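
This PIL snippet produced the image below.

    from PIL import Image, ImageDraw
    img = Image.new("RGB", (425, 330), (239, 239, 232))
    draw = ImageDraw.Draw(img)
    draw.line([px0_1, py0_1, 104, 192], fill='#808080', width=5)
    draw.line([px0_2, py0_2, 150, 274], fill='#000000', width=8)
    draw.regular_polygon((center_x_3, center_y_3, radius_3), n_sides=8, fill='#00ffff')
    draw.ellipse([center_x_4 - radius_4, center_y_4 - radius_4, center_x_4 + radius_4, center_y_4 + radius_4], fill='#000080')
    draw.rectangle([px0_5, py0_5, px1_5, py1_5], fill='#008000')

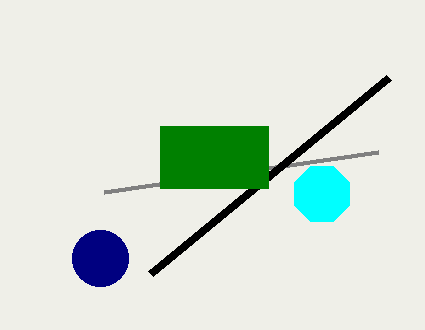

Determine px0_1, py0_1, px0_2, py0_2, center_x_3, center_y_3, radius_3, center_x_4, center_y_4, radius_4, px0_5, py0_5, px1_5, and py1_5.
px0_1 = 378, py0_1 = 152, px0_2 = 388, py0_2 = 78, center_x_3 = 322, center_y_3 = 194, radius_3 = 30, center_x_4 = 100, center_y_4 = 258, radius_4 = 28, px0_5 = 160, py0_5 = 126, px1_5 = 268, py1_5 = 188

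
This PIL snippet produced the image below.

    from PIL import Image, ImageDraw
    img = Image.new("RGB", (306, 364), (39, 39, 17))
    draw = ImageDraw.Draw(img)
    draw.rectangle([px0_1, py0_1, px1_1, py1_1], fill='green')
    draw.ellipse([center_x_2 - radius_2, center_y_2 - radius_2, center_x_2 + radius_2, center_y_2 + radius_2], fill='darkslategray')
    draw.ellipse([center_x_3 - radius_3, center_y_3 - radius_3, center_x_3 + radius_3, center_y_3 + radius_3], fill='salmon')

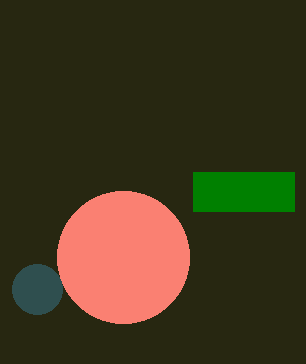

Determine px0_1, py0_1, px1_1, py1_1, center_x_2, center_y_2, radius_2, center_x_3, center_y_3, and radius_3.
px0_1 = 193
py0_1 = 172
px1_1 = 294
py1_1 = 211
center_x_2 = 37
center_y_2 = 289
radius_2 = 25
center_x_3 = 123
center_y_3 = 257
radius_3 = 66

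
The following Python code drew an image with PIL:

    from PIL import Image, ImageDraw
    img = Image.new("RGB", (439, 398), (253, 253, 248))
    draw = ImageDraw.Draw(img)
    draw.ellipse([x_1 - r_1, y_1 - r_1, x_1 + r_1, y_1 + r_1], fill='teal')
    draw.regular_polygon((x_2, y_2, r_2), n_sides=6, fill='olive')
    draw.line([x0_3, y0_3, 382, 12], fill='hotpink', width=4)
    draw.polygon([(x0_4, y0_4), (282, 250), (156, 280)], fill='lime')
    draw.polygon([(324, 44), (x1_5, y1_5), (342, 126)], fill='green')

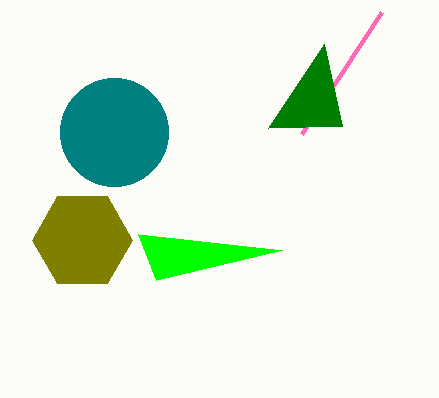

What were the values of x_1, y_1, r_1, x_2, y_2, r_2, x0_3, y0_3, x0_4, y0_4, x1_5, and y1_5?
x_1 = 114; y_1 = 132; r_1 = 54; x_2 = 82; y_2 = 240; r_2 = 50; x0_3 = 302; y0_3 = 134; x0_4 = 138; y0_4 = 234; x1_5 = 268; y1_5 = 128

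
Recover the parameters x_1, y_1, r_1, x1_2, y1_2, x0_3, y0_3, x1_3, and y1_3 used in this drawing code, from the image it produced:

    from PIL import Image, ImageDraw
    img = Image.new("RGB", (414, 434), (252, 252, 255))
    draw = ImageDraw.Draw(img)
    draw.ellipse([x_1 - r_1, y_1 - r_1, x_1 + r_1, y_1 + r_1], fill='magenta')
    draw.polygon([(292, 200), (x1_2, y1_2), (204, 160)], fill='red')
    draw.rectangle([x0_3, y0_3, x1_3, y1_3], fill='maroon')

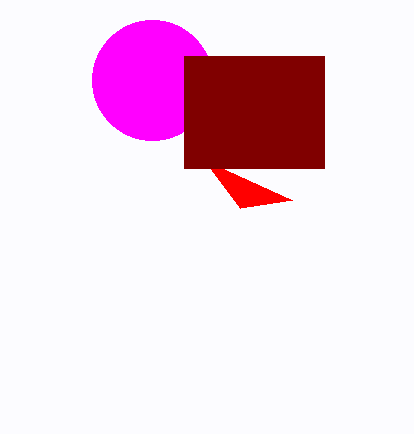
x_1 = 152; y_1 = 80; r_1 = 60; x1_2 = 240; y1_2 = 208; x0_3 = 184; y0_3 = 56; x1_3 = 324; y1_3 = 168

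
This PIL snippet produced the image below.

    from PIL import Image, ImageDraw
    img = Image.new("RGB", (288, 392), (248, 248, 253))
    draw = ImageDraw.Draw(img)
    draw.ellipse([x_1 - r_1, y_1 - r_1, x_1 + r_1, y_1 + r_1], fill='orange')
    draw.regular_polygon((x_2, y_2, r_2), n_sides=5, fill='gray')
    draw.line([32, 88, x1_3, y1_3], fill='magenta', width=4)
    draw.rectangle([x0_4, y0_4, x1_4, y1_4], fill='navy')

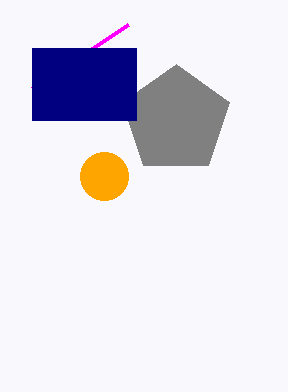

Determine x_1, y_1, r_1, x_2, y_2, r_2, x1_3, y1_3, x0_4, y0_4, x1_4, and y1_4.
x_1 = 104, y_1 = 176, r_1 = 24, x_2 = 176, y_2 = 120, r_2 = 56, x1_3 = 128, y1_3 = 24, x0_4 = 32, y0_4 = 48, x1_4 = 136, y1_4 = 120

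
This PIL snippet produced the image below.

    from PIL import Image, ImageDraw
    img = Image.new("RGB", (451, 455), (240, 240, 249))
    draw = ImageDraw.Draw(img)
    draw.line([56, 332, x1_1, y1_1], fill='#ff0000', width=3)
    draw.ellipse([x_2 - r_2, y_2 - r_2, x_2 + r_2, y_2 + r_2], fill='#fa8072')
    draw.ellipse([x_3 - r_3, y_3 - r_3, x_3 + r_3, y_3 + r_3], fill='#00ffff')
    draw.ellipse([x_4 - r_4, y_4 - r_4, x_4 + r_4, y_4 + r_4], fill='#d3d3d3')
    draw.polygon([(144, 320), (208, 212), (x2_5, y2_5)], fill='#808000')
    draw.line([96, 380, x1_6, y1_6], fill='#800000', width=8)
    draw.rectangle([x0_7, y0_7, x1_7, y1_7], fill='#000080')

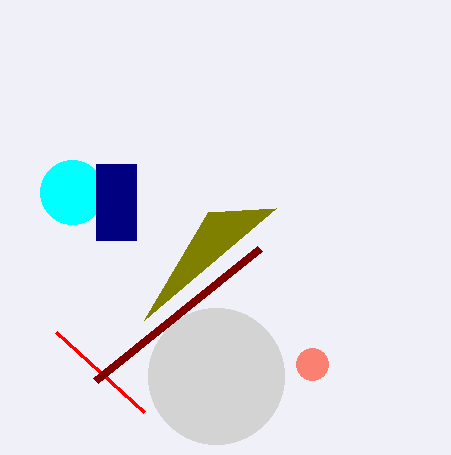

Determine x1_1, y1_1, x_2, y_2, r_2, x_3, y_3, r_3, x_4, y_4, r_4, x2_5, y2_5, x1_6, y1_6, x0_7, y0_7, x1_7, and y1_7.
x1_1 = 144, y1_1 = 412, x_2 = 312, y_2 = 364, r_2 = 16, x_3 = 72, y_3 = 192, r_3 = 32, x_4 = 216, y_4 = 376, r_4 = 68, x2_5 = 276, y2_5 = 208, x1_6 = 260, y1_6 = 248, x0_7 = 96, y0_7 = 164, x1_7 = 136, y1_7 = 240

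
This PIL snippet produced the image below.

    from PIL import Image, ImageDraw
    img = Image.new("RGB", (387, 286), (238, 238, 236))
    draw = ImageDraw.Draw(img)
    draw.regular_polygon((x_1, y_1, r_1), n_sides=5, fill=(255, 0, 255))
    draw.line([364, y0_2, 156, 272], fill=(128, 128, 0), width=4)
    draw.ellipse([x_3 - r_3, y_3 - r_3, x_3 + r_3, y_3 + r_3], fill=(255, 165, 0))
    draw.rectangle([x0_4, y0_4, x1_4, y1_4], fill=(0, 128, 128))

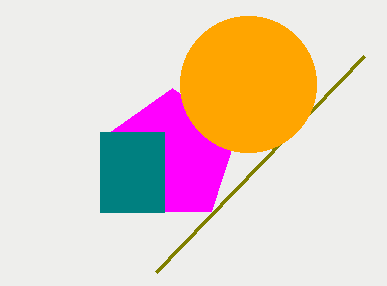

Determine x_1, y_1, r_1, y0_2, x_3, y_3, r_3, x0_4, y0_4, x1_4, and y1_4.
x_1 = 172; y_1 = 156; r_1 = 68; y0_2 = 56; x_3 = 248; y_3 = 84; r_3 = 68; x0_4 = 100; y0_4 = 132; x1_4 = 164; y1_4 = 212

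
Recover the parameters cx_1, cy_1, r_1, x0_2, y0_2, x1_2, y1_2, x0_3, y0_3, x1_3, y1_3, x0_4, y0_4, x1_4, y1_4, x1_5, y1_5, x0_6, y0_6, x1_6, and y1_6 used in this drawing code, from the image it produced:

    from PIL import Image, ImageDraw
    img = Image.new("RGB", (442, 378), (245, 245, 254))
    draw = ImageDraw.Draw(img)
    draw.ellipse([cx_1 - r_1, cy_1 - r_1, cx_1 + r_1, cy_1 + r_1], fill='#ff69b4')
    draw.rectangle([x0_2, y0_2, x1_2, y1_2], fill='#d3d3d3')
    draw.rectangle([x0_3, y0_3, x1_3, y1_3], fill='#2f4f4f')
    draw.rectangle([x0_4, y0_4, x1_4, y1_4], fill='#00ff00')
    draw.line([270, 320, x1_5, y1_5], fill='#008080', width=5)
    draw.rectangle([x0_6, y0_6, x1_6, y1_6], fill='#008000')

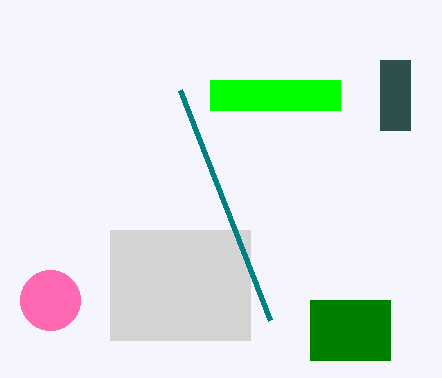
cx_1 = 50; cy_1 = 300; r_1 = 30; x0_2 = 110; y0_2 = 230; x1_2 = 250; y1_2 = 340; x0_3 = 380; y0_3 = 60; x1_3 = 410; y1_3 = 130; x0_4 = 210; y0_4 = 80; x1_4 = 340; y1_4 = 110; x1_5 = 180; y1_5 = 90; x0_6 = 310; y0_6 = 300; x1_6 = 390; y1_6 = 360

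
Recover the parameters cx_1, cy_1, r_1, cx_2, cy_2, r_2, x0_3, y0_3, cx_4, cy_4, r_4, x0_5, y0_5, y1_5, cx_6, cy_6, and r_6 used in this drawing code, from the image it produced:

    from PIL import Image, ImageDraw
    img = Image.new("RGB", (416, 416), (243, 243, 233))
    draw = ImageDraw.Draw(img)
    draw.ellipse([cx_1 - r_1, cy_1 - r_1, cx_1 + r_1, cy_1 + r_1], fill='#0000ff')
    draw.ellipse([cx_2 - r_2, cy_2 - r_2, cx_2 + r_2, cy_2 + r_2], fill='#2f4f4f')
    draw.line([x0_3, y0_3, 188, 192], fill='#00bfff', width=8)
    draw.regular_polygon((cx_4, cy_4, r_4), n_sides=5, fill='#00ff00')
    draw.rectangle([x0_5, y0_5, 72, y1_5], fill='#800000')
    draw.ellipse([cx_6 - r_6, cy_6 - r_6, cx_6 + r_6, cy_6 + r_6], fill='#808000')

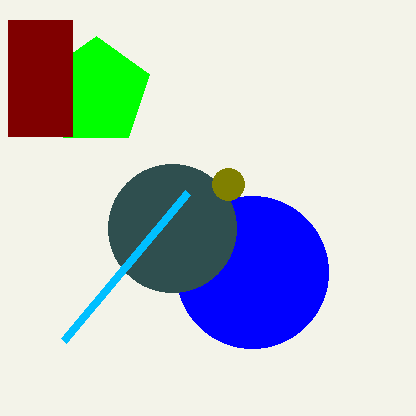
cx_1 = 252
cy_1 = 272
r_1 = 76
cx_2 = 172
cy_2 = 228
r_2 = 64
x0_3 = 64
y0_3 = 340
cx_4 = 96
cy_4 = 92
r_4 = 56
x0_5 = 8
y0_5 = 20
y1_5 = 136
cx_6 = 228
cy_6 = 184
r_6 = 16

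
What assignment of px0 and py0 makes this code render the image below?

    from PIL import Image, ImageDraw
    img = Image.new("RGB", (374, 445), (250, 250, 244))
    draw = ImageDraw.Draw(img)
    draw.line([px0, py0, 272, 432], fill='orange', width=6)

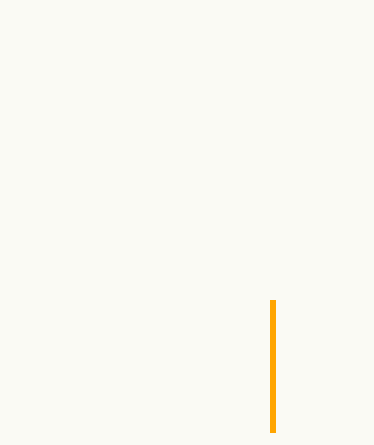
px0 = 272
py0 = 300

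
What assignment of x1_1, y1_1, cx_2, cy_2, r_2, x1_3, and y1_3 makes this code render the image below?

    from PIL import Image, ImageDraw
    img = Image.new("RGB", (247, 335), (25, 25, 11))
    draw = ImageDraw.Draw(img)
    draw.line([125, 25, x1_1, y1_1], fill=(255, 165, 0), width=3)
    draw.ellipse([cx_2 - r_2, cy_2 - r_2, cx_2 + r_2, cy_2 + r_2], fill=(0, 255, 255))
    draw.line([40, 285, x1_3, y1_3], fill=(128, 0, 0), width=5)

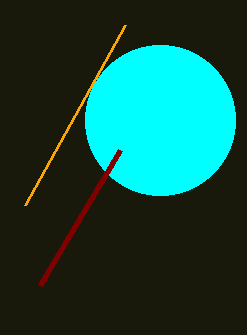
x1_1 = 25; y1_1 = 205; cx_2 = 160; cy_2 = 120; r_2 = 75; x1_3 = 120; y1_3 = 150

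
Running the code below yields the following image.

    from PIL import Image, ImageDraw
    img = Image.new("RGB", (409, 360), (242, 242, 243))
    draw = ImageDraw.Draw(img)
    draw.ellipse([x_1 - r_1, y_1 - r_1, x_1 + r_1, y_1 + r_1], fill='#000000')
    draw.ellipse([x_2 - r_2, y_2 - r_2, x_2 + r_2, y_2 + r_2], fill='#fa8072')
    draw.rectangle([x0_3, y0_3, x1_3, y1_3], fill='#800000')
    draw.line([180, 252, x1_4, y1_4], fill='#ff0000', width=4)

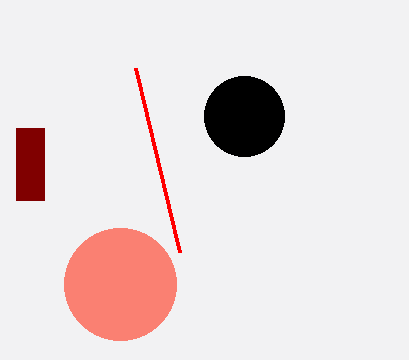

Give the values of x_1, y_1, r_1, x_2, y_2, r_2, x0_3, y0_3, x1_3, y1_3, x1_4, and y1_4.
x_1 = 244, y_1 = 116, r_1 = 40, x_2 = 120, y_2 = 284, r_2 = 56, x0_3 = 16, y0_3 = 128, x1_3 = 44, y1_3 = 200, x1_4 = 136, y1_4 = 68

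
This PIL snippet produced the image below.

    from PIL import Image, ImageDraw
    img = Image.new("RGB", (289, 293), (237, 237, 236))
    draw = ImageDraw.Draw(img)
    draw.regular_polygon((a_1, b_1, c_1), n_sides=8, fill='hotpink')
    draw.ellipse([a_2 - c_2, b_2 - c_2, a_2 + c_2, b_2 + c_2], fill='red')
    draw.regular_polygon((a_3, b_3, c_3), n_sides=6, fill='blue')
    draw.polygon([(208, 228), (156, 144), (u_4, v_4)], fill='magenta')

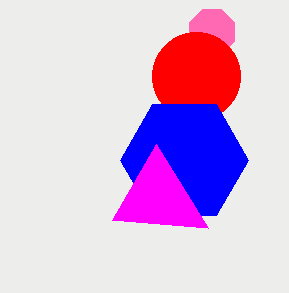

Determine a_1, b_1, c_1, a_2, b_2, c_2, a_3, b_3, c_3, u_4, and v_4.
a_1 = 212; b_1 = 32; c_1 = 24; a_2 = 196; b_2 = 76; c_2 = 44; a_3 = 184; b_3 = 160; c_3 = 64; u_4 = 112; v_4 = 220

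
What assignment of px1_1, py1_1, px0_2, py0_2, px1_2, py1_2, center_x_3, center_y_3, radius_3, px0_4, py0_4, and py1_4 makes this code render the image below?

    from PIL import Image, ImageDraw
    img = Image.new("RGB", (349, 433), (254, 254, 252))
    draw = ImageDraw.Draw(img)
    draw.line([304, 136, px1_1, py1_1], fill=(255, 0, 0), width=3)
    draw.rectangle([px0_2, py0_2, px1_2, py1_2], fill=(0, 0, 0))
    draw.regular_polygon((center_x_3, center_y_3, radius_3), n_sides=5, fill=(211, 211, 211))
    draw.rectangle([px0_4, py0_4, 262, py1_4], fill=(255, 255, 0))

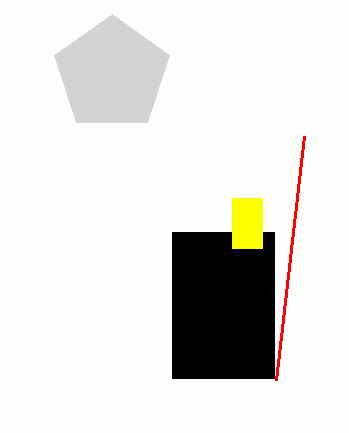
px1_1 = 276
py1_1 = 380
px0_2 = 172
py0_2 = 232
px1_2 = 274
py1_2 = 378
center_x_3 = 112
center_y_3 = 74
radius_3 = 60
px0_4 = 232
py0_4 = 198
py1_4 = 248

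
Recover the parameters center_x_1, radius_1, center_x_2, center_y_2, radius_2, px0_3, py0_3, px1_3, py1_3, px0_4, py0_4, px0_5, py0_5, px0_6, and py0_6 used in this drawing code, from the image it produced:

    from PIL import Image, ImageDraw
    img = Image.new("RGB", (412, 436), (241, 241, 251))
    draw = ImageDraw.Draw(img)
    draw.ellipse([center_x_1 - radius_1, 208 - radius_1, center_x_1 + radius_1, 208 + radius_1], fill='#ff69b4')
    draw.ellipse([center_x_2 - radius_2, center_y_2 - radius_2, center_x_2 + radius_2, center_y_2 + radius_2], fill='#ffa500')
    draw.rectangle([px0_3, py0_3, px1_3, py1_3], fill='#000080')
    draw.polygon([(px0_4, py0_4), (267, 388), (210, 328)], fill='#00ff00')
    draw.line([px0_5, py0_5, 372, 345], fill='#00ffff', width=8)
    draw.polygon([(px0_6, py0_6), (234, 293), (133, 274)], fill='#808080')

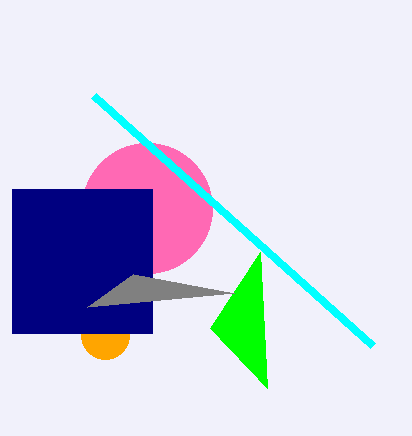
center_x_1 = 147; radius_1 = 65; center_x_2 = 105; center_y_2 = 335; radius_2 = 24; px0_3 = 12; py0_3 = 189; px1_3 = 152; py1_3 = 333; px0_4 = 260; py0_4 = 252; px0_5 = 93; py0_5 = 95; px0_6 = 87; py0_6 = 307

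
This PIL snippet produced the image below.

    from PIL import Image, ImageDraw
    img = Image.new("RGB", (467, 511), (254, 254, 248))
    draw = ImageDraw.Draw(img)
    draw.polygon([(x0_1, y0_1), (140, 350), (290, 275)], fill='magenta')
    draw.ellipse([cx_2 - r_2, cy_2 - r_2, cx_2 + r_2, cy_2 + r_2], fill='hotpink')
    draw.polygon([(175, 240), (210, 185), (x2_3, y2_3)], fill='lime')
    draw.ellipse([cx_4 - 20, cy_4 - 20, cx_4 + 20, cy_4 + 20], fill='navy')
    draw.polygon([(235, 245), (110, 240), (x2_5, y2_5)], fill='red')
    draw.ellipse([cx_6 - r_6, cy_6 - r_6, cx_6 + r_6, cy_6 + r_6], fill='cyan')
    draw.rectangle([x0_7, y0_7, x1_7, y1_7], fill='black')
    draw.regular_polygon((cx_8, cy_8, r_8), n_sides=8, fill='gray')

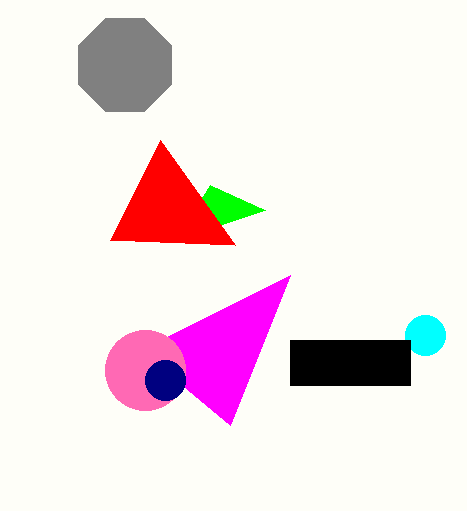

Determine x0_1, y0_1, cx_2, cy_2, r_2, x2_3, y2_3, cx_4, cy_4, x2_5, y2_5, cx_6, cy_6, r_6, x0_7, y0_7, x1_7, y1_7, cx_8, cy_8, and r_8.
x0_1 = 230, y0_1 = 425, cx_2 = 145, cy_2 = 370, r_2 = 40, x2_3 = 265, y2_3 = 210, cx_4 = 165, cy_4 = 380, x2_5 = 160, y2_5 = 140, cx_6 = 425, cy_6 = 335, r_6 = 20, x0_7 = 290, y0_7 = 340, x1_7 = 410, y1_7 = 385, cx_8 = 125, cy_8 = 65, r_8 = 50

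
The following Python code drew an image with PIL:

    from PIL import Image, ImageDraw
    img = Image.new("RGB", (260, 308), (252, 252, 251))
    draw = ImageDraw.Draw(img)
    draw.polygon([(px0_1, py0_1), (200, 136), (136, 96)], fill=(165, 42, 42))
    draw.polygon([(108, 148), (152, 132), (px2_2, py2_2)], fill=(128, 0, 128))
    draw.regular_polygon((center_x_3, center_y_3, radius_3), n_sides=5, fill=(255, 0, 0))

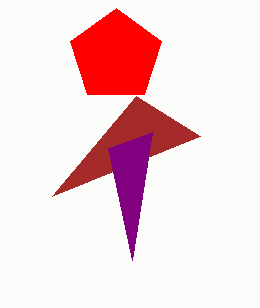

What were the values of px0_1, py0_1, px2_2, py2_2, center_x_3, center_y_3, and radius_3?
px0_1 = 52, py0_1 = 196, px2_2 = 132, py2_2 = 260, center_x_3 = 116, center_y_3 = 56, radius_3 = 48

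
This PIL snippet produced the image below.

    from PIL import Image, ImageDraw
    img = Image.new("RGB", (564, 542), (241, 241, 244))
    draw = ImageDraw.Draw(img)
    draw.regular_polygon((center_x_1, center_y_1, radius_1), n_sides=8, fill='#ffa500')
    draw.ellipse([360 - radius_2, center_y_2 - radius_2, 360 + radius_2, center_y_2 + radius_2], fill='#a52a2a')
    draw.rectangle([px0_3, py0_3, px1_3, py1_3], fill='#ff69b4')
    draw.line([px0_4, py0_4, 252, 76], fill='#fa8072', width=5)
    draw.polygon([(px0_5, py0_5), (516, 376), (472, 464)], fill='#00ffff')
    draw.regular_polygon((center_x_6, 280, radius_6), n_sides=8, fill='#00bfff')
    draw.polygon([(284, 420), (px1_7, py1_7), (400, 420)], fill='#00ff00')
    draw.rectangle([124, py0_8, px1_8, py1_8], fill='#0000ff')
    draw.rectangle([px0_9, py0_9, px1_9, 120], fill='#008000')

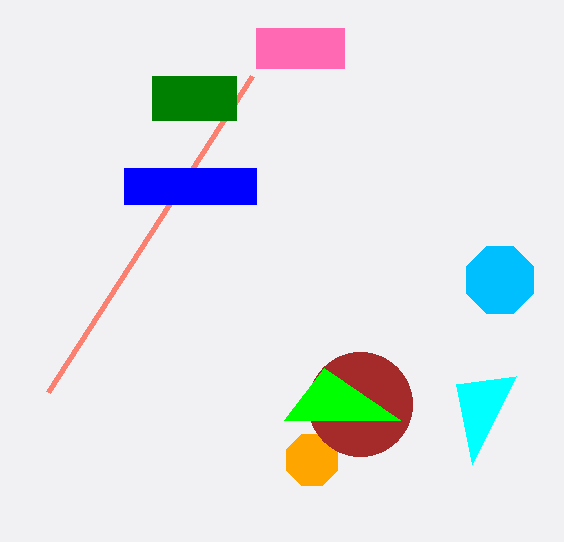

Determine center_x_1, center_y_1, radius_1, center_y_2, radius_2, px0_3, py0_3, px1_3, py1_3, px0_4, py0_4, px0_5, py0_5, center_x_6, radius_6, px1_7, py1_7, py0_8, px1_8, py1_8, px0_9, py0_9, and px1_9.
center_x_1 = 312; center_y_1 = 460; radius_1 = 28; center_y_2 = 404; radius_2 = 52; px0_3 = 256; py0_3 = 28; px1_3 = 344; py1_3 = 68; px0_4 = 48; py0_4 = 392; px0_5 = 456; py0_5 = 384; center_x_6 = 500; radius_6 = 36; px1_7 = 324; py1_7 = 368; py0_8 = 168; px1_8 = 256; py1_8 = 204; px0_9 = 152; py0_9 = 76; px1_9 = 236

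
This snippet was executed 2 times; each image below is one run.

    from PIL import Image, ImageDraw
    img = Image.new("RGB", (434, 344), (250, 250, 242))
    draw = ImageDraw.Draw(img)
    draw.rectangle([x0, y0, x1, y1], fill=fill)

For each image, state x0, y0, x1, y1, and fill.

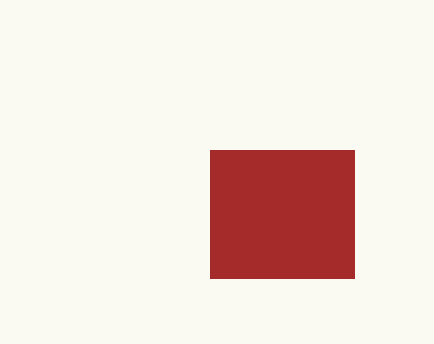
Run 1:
x0 = 210, y0 = 150, x1 = 354, y1 = 278, fill = 'brown'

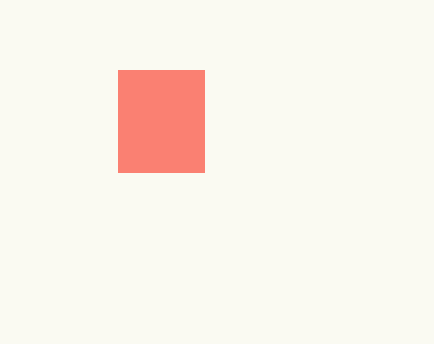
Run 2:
x0 = 118; y0 = 70; x1 = 204; y1 = 172; fill = 'salmon'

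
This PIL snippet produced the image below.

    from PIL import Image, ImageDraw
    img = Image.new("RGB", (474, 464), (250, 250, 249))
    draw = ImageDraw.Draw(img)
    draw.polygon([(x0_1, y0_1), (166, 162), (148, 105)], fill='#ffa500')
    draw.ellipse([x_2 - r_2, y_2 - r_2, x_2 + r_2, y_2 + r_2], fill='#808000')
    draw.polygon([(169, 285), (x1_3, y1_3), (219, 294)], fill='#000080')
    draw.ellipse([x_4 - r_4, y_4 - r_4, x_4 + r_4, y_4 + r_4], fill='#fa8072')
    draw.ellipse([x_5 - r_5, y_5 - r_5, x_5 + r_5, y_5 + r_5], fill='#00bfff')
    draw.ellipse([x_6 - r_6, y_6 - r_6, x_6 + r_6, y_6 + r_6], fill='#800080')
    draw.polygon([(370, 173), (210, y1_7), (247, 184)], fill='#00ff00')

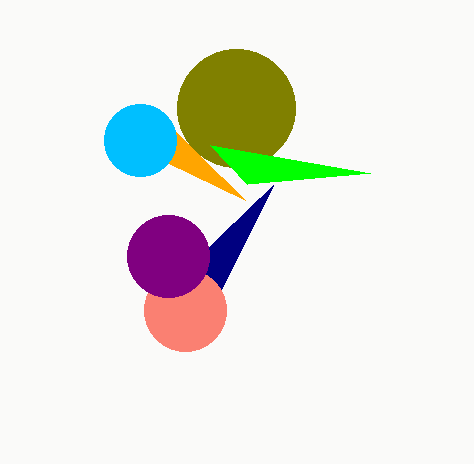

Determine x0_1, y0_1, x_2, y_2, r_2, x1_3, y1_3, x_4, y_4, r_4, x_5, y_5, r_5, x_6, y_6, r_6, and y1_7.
x0_1 = 245
y0_1 = 200
x_2 = 236
y_2 = 108
r_2 = 59
x1_3 = 273
y1_3 = 185
x_4 = 185
y_4 = 310
r_4 = 41
x_5 = 140
y_5 = 140
r_5 = 36
x_6 = 168
y_6 = 256
r_6 = 41
y1_7 = 145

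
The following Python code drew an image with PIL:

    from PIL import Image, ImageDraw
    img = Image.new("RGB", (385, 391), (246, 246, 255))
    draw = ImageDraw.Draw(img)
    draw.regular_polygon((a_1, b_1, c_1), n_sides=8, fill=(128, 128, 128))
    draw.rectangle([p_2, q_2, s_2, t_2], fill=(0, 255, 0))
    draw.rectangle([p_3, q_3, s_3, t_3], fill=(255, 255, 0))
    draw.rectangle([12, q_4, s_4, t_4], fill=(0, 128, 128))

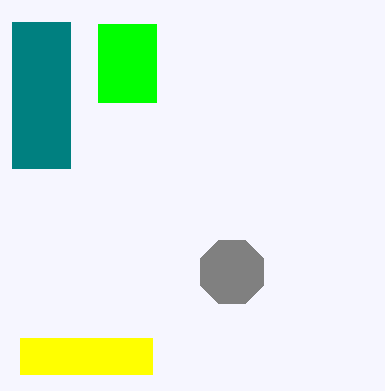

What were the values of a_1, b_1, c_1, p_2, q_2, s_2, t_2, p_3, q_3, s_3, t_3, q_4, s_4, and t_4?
a_1 = 232, b_1 = 272, c_1 = 34, p_2 = 98, q_2 = 24, s_2 = 156, t_2 = 102, p_3 = 20, q_3 = 338, s_3 = 152, t_3 = 374, q_4 = 22, s_4 = 70, t_4 = 168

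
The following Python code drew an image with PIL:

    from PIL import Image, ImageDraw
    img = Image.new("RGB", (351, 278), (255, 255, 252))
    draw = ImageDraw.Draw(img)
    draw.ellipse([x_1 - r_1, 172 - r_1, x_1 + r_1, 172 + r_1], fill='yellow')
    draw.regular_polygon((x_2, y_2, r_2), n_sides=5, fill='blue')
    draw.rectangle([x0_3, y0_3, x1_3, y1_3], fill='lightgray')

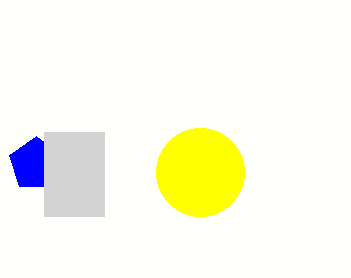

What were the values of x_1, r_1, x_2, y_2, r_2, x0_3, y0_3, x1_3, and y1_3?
x_1 = 200, r_1 = 44, x_2 = 36, y_2 = 164, r_2 = 28, x0_3 = 44, y0_3 = 132, x1_3 = 104, y1_3 = 216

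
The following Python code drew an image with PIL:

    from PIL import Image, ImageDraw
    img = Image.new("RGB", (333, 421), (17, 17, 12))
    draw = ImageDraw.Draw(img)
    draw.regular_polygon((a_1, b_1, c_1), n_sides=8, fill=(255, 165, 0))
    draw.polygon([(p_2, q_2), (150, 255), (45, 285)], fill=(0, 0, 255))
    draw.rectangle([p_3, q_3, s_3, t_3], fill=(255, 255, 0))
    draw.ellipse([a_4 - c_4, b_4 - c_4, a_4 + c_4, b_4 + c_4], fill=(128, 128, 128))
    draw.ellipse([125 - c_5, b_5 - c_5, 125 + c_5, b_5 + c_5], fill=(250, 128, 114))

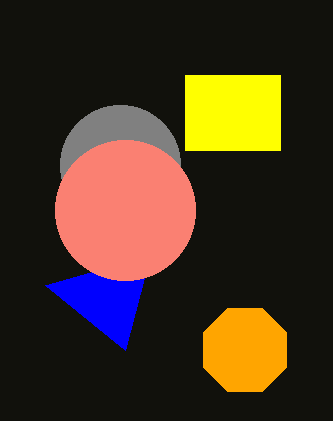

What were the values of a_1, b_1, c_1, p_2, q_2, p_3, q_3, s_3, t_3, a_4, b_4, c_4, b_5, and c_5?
a_1 = 245, b_1 = 350, c_1 = 45, p_2 = 125, q_2 = 350, p_3 = 185, q_3 = 75, s_3 = 280, t_3 = 150, a_4 = 120, b_4 = 165, c_4 = 60, b_5 = 210, c_5 = 70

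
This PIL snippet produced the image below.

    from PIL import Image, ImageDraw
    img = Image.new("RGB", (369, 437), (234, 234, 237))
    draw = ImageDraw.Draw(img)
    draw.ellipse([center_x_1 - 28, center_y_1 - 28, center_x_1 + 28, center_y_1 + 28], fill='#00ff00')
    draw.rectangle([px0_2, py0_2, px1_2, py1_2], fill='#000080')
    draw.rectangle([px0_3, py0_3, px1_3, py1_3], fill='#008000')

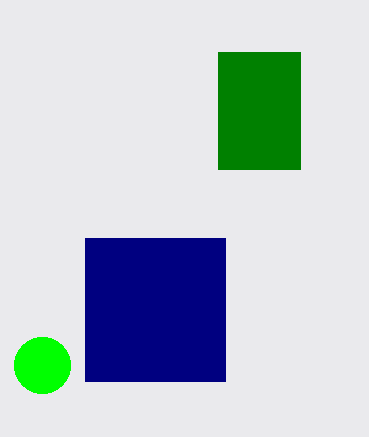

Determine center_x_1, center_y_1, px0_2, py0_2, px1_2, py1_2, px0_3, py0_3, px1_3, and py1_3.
center_x_1 = 42, center_y_1 = 365, px0_2 = 85, py0_2 = 238, px1_2 = 225, py1_2 = 381, px0_3 = 218, py0_3 = 52, px1_3 = 300, py1_3 = 169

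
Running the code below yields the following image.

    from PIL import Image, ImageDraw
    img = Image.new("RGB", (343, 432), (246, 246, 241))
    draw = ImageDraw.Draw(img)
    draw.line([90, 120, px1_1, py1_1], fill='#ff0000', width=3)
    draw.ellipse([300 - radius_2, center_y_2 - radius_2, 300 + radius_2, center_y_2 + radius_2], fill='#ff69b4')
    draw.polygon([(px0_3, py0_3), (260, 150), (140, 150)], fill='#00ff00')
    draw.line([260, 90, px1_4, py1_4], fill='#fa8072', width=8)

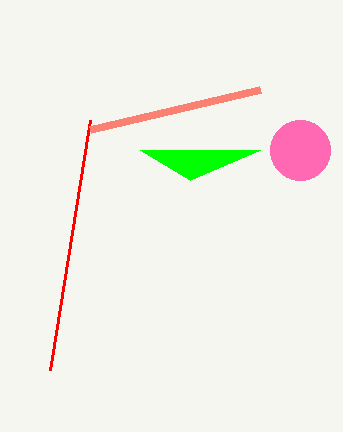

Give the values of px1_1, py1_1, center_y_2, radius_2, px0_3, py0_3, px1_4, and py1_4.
px1_1 = 50
py1_1 = 370
center_y_2 = 150
radius_2 = 30
px0_3 = 190
py0_3 = 180
px1_4 = 90
py1_4 = 130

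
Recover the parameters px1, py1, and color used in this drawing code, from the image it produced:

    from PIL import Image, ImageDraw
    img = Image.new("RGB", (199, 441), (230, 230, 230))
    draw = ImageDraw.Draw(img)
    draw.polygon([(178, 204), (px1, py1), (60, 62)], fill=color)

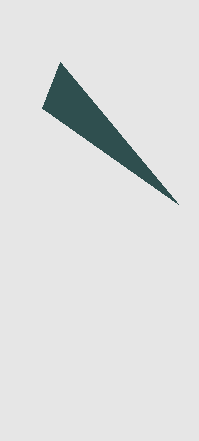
px1 = 42; py1 = 108; color = 'darkslategray'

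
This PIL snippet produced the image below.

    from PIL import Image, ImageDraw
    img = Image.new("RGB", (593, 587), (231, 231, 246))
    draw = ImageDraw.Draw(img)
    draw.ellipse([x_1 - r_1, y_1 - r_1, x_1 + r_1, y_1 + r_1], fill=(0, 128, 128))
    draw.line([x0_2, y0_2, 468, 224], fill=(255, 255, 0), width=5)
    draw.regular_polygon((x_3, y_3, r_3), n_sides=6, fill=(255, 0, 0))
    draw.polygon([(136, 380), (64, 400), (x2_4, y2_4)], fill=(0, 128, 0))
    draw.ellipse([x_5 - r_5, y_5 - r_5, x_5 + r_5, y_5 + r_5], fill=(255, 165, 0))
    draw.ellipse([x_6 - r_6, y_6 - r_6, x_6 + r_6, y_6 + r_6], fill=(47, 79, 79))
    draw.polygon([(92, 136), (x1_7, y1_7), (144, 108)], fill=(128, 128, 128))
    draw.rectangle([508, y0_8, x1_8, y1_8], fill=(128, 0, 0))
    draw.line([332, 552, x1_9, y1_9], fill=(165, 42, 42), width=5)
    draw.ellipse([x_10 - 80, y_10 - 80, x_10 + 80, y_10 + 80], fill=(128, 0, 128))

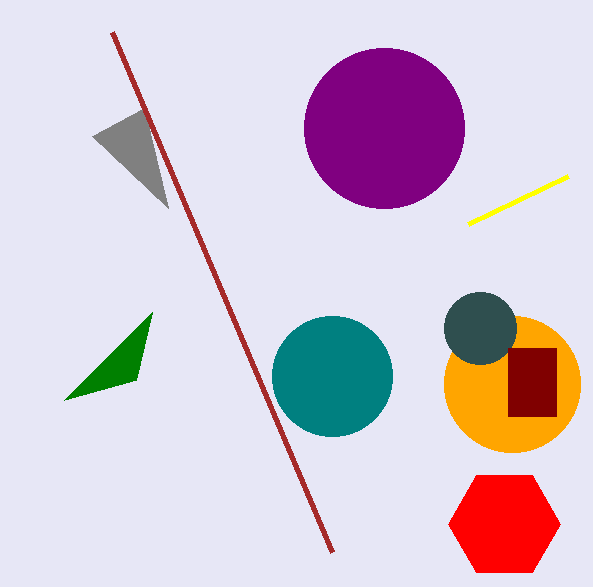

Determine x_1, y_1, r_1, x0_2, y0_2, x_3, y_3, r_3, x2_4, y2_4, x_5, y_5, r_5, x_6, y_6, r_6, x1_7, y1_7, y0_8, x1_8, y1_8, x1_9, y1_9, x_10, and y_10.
x_1 = 332, y_1 = 376, r_1 = 60, x0_2 = 568, y0_2 = 176, x_3 = 504, y_3 = 524, r_3 = 56, x2_4 = 152, y2_4 = 312, x_5 = 512, y_5 = 384, r_5 = 68, x_6 = 480, y_6 = 328, r_6 = 36, x1_7 = 168, y1_7 = 208, y0_8 = 348, x1_8 = 556, y1_8 = 416, x1_9 = 112, y1_9 = 32, x_10 = 384, y_10 = 128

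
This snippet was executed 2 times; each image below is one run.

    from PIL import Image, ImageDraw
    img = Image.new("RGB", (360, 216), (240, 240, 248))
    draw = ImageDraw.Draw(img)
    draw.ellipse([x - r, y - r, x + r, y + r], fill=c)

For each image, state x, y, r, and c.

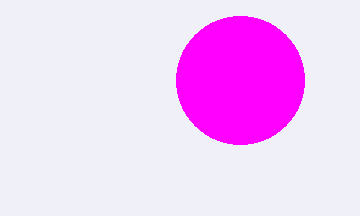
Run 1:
x = 240; y = 80; r = 64; c = 'magenta'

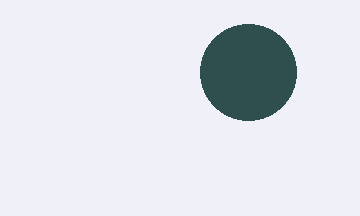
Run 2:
x = 248
y = 72
r = 48
c = 'darkslategray'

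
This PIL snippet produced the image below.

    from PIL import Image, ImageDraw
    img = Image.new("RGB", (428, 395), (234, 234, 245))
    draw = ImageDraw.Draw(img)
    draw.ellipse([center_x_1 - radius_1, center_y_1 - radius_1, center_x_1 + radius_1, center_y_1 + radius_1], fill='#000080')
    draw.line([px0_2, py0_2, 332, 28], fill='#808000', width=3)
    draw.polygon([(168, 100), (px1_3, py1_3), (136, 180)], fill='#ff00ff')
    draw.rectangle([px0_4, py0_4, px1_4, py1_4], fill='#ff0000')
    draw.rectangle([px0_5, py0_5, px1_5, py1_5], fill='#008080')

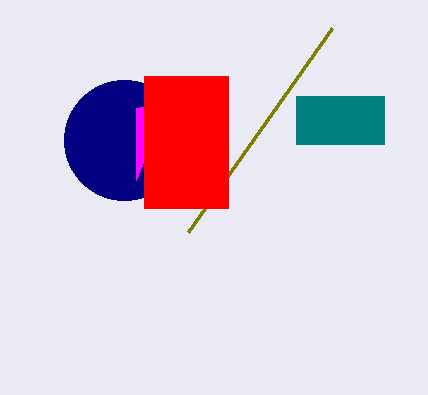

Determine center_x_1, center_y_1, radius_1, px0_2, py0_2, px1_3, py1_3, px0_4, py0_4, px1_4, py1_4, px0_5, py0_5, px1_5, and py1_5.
center_x_1 = 124, center_y_1 = 140, radius_1 = 60, px0_2 = 188, py0_2 = 232, px1_3 = 136, py1_3 = 108, px0_4 = 144, py0_4 = 76, px1_4 = 228, py1_4 = 208, px0_5 = 296, py0_5 = 96, px1_5 = 384, py1_5 = 144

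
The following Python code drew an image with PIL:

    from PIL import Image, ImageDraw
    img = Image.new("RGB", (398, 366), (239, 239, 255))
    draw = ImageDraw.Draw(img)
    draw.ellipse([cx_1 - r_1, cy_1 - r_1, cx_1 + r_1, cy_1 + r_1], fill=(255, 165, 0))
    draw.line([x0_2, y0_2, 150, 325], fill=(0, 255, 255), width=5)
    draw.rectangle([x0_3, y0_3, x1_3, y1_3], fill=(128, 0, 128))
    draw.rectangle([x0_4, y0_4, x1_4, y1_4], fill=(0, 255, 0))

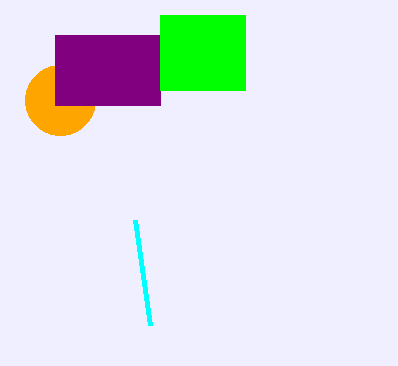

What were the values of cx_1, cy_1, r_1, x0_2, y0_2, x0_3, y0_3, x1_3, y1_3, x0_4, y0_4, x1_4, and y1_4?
cx_1 = 60
cy_1 = 100
r_1 = 35
x0_2 = 135
y0_2 = 220
x0_3 = 55
y0_3 = 35
x1_3 = 160
y1_3 = 105
x0_4 = 160
y0_4 = 15
x1_4 = 245
y1_4 = 90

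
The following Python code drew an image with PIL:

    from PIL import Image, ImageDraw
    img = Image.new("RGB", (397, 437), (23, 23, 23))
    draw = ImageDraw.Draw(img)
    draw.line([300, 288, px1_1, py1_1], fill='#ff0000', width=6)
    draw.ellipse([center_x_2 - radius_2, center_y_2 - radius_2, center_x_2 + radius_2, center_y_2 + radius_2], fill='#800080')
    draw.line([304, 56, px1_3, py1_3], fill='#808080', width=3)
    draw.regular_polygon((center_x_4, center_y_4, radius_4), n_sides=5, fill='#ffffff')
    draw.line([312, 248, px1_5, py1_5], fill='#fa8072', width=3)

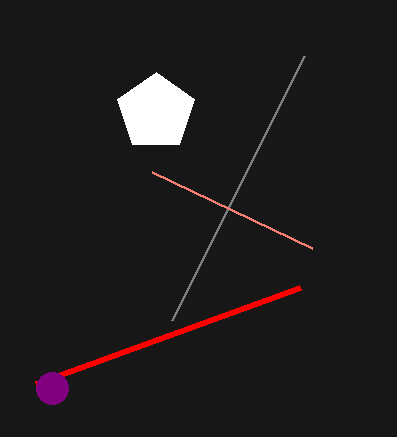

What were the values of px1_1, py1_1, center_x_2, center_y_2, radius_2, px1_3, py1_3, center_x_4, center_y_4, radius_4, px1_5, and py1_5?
px1_1 = 36, py1_1 = 384, center_x_2 = 52, center_y_2 = 388, radius_2 = 16, px1_3 = 172, py1_3 = 320, center_x_4 = 156, center_y_4 = 112, radius_4 = 40, px1_5 = 152, py1_5 = 172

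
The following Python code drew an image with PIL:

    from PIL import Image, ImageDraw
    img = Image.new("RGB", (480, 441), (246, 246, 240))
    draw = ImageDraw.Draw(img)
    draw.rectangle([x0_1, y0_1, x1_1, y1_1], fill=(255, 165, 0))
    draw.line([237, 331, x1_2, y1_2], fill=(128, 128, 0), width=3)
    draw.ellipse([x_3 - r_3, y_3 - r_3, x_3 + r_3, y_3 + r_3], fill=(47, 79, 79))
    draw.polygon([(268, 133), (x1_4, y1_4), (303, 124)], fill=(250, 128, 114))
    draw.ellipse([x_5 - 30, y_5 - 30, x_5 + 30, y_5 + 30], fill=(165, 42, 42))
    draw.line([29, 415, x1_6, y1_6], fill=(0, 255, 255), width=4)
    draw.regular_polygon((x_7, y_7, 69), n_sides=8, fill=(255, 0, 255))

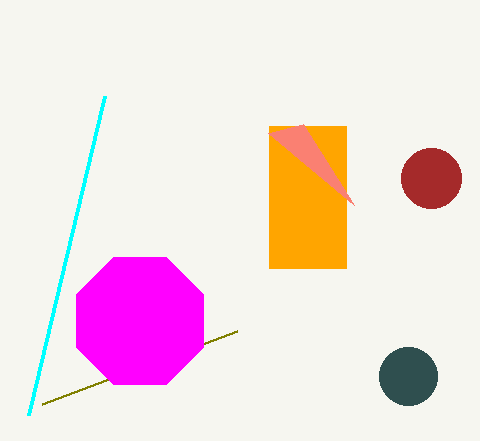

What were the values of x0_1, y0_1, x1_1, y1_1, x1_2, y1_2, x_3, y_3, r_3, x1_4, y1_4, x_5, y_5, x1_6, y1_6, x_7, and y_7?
x0_1 = 269
y0_1 = 126
x1_1 = 346
y1_1 = 268
x1_2 = 42
y1_2 = 404
x_3 = 408
y_3 = 376
r_3 = 29
x1_4 = 354
y1_4 = 205
x_5 = 431
y_5 = 178
x1_6 = 105
y1_6 = 96
x_7 = 140
y_7 = 321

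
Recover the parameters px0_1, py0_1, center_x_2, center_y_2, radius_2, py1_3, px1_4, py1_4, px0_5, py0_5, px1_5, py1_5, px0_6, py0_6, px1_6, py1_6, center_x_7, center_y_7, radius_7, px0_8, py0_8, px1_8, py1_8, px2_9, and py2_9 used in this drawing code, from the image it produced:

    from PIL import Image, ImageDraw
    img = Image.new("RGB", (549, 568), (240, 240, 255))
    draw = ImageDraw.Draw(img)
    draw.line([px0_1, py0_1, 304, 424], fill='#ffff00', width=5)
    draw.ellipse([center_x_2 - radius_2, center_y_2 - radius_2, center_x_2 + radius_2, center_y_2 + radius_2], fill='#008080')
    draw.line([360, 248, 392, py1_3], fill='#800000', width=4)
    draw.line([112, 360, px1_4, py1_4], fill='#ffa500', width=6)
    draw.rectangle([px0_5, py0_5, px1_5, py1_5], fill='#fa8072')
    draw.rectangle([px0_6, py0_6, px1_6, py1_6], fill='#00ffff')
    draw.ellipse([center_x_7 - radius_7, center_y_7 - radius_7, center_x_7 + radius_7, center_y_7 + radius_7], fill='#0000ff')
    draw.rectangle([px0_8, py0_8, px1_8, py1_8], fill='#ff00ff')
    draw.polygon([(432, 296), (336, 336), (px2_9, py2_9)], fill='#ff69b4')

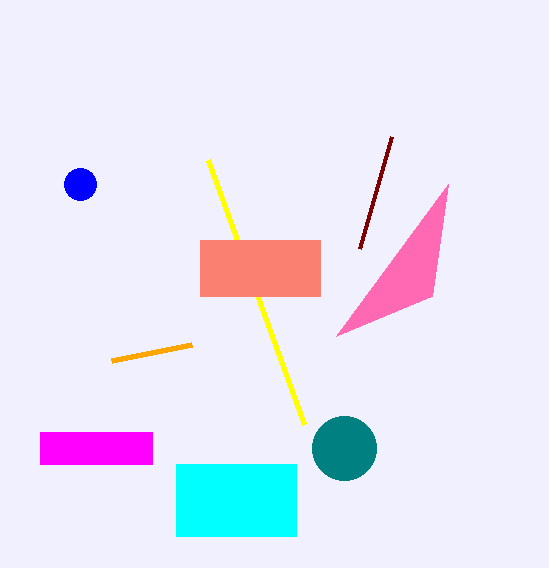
px0_1 = 208; py0_1 = 160; center_x_2 = 344; center_y_2 = 448; radius_2 = 32; py1_3 = 136; px1_4 = 192; py1_4 = 344; px0_5 = 200; py0_5 = 240; px1_5 = 320; py1_5 = 296; px0_6 = 176; py0_6 = 464; px1_6 = 296; py1_6 = 536; center_x_7 = 80; center_y_7 = 184; radius_7 = 16; px0_8 = 40; py0_8 = 432; px1_8 = 152; py1_8 = 464; px2_9 = 448; py2_9 = 184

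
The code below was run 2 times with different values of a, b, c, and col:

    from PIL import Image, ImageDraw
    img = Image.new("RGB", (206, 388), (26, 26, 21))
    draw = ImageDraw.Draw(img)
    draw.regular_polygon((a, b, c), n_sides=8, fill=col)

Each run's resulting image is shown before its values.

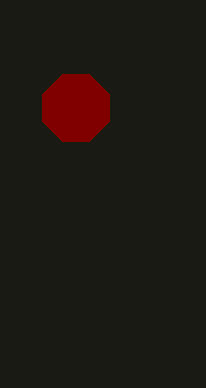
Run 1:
a = 76; b = 108; c = 36; col = 'maroon'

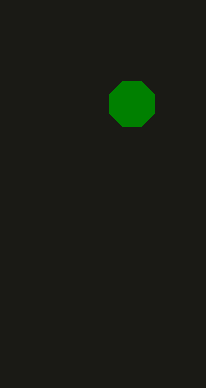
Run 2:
a = 132; b = 104; c = 24; col = 'green'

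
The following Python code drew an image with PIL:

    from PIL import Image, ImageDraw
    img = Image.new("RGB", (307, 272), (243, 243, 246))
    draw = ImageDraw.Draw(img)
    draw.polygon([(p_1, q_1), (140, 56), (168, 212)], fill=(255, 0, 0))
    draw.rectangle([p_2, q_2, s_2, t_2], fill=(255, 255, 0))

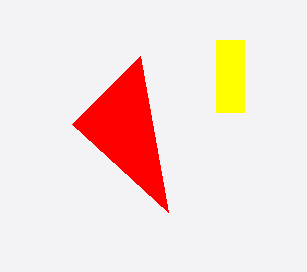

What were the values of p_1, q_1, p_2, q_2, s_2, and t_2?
p_1 = 72, q_1 = 124, p_2 = 216, q_2 = 40, s_2 = 244, t_2 = 112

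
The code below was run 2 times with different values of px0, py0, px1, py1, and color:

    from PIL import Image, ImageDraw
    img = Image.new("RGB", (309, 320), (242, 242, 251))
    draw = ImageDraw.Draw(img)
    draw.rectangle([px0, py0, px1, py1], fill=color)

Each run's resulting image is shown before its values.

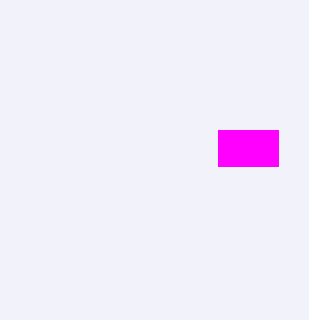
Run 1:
px0 = 218, py0 = 130, px1 = 278, py1 = 166, color = 'magenta'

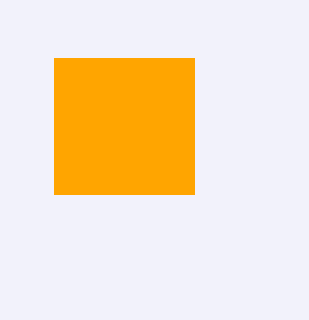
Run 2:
px0 = 54, py0 = 58, px1 = 194, py1 = 194, color = 'orange'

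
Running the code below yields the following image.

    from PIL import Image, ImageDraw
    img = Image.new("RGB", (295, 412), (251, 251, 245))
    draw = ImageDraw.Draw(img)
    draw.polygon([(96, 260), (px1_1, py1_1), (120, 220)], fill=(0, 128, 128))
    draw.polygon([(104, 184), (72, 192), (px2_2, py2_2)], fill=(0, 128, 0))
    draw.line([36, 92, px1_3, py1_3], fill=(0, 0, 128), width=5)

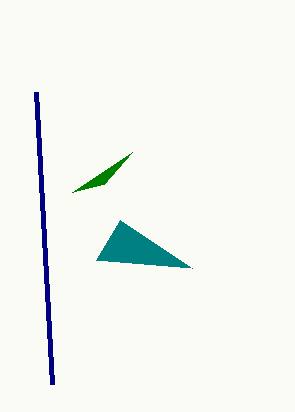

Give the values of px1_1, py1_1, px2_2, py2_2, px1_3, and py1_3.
px1_1 = 192; py1_1 = 268; px2_2 = 132; py2_2 = 152; px1_3 = 52; py1_3 = 384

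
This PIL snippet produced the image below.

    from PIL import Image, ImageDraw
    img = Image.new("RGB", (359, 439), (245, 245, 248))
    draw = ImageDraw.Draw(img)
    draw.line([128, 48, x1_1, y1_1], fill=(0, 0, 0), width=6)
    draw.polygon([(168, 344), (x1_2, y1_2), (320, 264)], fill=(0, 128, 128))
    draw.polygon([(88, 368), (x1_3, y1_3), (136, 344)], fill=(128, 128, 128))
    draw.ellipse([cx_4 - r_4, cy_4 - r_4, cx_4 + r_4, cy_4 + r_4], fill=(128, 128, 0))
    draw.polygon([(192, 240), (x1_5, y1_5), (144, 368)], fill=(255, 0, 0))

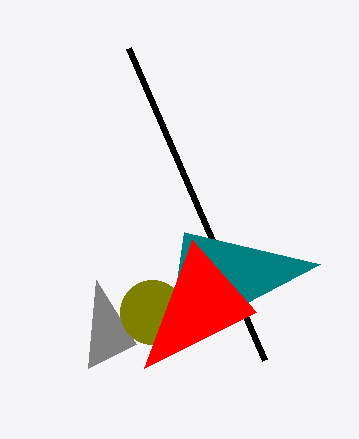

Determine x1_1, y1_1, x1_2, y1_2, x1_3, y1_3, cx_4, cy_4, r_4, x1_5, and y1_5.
x1_1 = 264
y1_1 = 360
x1_2 = 184
y1_2 = 232
x1_3 = 96
y1_3 = 280
cx_4 = 152
cy_4 = 312
r_4 = 32
x1_5 = 256
y1_5 = 312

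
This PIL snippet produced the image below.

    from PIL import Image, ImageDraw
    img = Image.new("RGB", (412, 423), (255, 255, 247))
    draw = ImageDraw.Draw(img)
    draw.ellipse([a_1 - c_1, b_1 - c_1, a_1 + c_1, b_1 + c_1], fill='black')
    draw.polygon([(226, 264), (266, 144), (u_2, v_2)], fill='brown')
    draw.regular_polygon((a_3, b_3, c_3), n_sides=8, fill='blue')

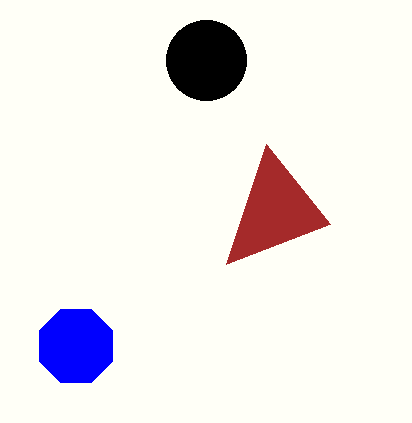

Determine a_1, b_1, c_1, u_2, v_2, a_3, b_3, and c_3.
a_1 = 206, b_1 = 60, c_1 = 40, u_2 = 330, v_2 = 224, a_3 = 76, b_3 = 346, c_3 = 40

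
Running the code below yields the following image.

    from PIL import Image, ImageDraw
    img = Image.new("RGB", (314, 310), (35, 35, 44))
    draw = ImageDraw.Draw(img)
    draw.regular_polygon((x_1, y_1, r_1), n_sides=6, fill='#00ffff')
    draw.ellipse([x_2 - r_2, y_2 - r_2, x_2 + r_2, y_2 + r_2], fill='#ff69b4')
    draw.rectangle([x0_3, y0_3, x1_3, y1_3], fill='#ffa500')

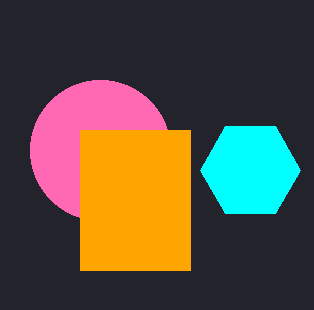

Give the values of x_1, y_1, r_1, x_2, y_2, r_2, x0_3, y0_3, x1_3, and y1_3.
x_1 = 250, y_1 = 170, r_1 = 50, x_2 = 100, y_2 = 150, r_2 = 70, x0_3 = 80, y0_3 = 130, x1_3 = 190, y1_3 = 270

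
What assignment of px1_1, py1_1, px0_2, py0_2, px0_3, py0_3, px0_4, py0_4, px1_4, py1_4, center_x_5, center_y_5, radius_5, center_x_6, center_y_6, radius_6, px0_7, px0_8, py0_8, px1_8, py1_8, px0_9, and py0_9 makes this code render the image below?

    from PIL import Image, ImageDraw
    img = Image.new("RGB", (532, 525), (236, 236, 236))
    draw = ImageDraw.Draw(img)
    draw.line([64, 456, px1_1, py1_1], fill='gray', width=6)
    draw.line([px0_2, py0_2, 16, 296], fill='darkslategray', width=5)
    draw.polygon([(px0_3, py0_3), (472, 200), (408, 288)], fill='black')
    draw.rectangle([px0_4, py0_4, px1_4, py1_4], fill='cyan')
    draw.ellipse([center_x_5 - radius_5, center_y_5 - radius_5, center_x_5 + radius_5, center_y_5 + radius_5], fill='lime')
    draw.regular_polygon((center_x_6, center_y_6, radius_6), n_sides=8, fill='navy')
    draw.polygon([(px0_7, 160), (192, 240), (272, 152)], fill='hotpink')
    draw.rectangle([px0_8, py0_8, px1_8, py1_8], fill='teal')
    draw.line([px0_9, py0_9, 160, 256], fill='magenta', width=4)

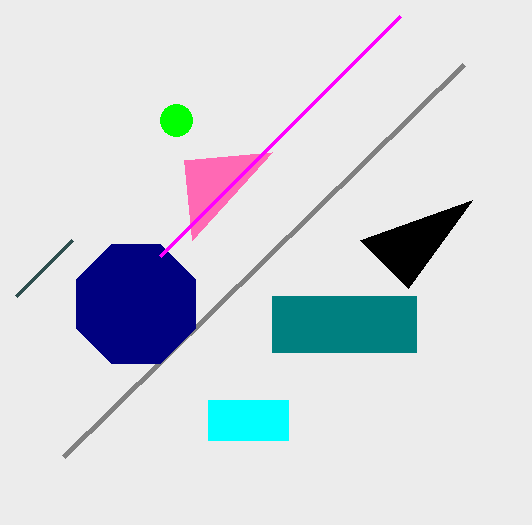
px1_1 = 464; py1_1 = 64; px0_2 = 72; py0_2 = 240; px0_3 = 360; py0_3 = 240; px0_4 = 208; py0_4 = 400; px1_4 = 288; py1_4 = 440; center_x_5 = 176; center_y_5 = 120; radius_5 = 16; center_x_6 = 136; center_y_6 = 304; radius_6 = 64; px0_7 = 184; px0_8 = 272; py0_8 = 296; px1_8 = 416; py1_8 = 352; px0_9 = 400; py0_9 = 16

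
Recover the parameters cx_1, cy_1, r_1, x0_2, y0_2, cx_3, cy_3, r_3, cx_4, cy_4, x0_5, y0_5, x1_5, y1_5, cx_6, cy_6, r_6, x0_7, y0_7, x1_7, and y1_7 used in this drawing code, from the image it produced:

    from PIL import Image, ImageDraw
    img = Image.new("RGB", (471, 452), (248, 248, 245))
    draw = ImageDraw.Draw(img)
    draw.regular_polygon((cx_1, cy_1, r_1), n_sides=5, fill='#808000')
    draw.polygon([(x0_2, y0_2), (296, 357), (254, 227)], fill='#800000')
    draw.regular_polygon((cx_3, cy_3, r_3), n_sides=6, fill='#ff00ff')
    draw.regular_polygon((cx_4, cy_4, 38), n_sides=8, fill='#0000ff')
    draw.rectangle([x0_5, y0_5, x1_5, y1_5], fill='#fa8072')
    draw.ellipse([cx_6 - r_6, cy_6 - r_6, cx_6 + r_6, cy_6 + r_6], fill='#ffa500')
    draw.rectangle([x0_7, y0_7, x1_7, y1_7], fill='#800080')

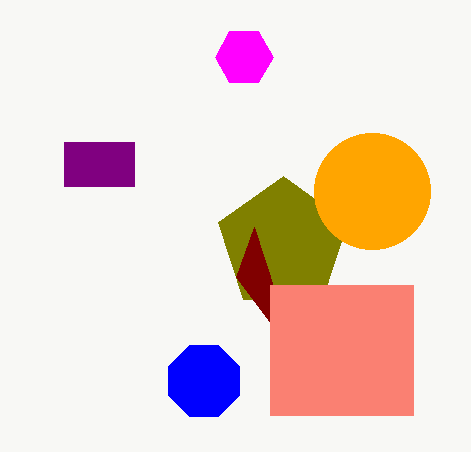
cx_1 = 283, cy_1 = 244, r_1 = 68, x0_2 = 236, y0_2 = 277, cx_3 = 244, cy_3 = 57, r_3 = 29, cx_4 = 204, cy_4 = 381, x0_5 = 270, y0_5 = 285, x1_5 = 413, y1_5 = 415, cx_6 = 372, cy_6 = 191, r_6 = 58, x0_7 = 64, y0_7 = 142, x1_7 = 134, y1_7 = 186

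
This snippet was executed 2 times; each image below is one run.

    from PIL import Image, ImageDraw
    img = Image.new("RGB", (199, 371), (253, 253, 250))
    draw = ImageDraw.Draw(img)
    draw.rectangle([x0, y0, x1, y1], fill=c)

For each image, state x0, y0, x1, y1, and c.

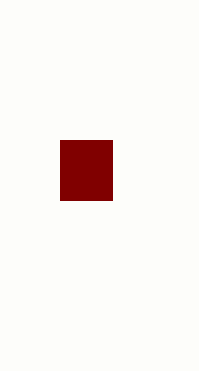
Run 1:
x0 = 60
y0 = 140
x1 = 112
y1 = 200
c = 'maroon'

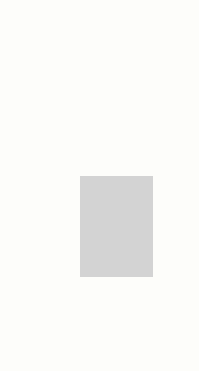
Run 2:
x0 = 80
y0 = 176
x1 = 152
y1 = 276
c = 'lightgray'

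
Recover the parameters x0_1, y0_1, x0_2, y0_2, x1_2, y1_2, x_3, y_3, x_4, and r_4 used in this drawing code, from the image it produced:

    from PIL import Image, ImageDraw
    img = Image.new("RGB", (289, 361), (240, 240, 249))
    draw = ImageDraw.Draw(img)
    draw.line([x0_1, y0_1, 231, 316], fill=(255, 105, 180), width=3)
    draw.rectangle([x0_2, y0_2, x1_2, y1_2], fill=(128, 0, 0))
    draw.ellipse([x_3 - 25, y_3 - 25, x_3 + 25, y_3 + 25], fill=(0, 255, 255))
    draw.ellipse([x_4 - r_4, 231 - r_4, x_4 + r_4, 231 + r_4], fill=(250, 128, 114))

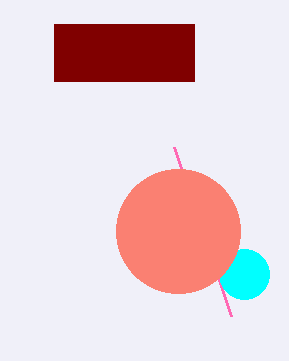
x0_1 = 174; y0_1 = 147; x0_2 = 54; y0_2 = 24; x1_2 = 194; y1_2 = 81; x_3 = 244; y_3 = 274; x_4 = 178; r_4 = 62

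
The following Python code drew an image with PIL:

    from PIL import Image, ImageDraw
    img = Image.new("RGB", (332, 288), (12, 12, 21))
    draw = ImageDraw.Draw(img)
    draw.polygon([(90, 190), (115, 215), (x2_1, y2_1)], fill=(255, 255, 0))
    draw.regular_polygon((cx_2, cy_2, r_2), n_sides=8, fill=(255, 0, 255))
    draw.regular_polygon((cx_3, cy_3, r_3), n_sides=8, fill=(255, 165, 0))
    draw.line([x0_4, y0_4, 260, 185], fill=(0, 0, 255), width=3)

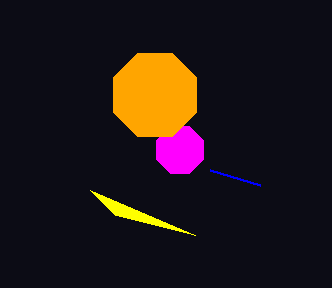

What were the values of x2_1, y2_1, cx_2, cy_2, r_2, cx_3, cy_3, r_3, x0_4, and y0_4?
x2_1 = 195, y2_1 = 235, cx_2 = 180, cy_2 = 150, r_2 = 25, cx_3 = 155, cy_3 = 95, r_3 = 45, x0_4 = 210, y0_4 = 170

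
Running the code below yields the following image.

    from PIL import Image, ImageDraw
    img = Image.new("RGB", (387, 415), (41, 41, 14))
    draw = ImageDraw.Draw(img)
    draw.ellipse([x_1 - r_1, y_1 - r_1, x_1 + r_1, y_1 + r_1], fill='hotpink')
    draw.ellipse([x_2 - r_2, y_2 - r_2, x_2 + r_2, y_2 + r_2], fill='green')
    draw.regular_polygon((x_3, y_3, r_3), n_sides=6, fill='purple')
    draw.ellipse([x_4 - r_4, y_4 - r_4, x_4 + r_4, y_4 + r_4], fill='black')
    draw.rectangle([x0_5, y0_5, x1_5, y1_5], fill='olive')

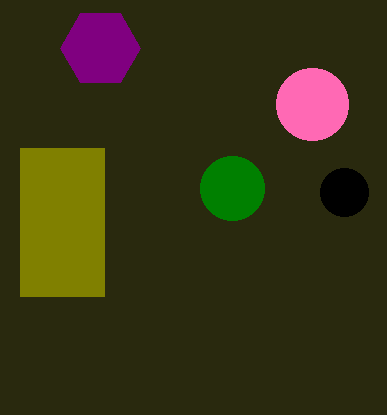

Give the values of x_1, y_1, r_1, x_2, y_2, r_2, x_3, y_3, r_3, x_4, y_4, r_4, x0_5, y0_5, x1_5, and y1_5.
x_1 = 312, y_1 = 104, r_1 = 36, x_2 = 232, y_2 = 188, r_2 = 32, x_3 = 100, y_3 = 48, r_3 = 40, x_4 = 344, y_4 = 192, r_4 = 24, x0_5 = 20, y0_5 = 148, x1_5 = 104, y1_5 = 296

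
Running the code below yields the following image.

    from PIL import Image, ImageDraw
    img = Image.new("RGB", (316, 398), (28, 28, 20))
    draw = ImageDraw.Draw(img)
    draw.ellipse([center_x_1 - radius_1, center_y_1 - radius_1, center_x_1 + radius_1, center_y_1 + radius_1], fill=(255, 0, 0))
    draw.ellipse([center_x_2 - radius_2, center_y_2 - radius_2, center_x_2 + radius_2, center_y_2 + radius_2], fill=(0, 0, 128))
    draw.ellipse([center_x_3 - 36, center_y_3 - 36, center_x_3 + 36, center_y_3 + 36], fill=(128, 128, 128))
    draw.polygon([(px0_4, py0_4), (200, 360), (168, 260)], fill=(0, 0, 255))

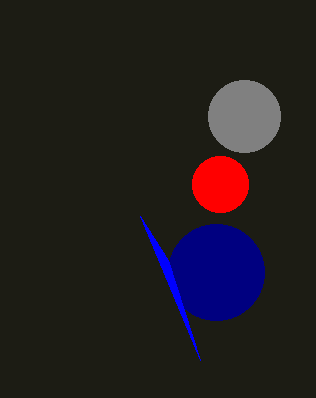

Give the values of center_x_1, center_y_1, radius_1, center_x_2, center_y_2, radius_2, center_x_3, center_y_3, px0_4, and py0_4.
center_x_1 = 220, center_y_1 = 184, radius_1 = 28, center_x_2 = 216, center_y_2 = 272, radius_2 = 48, center_x_3 = 244, center_y_3 = 116, px0_4 = 140, py0_4 = 216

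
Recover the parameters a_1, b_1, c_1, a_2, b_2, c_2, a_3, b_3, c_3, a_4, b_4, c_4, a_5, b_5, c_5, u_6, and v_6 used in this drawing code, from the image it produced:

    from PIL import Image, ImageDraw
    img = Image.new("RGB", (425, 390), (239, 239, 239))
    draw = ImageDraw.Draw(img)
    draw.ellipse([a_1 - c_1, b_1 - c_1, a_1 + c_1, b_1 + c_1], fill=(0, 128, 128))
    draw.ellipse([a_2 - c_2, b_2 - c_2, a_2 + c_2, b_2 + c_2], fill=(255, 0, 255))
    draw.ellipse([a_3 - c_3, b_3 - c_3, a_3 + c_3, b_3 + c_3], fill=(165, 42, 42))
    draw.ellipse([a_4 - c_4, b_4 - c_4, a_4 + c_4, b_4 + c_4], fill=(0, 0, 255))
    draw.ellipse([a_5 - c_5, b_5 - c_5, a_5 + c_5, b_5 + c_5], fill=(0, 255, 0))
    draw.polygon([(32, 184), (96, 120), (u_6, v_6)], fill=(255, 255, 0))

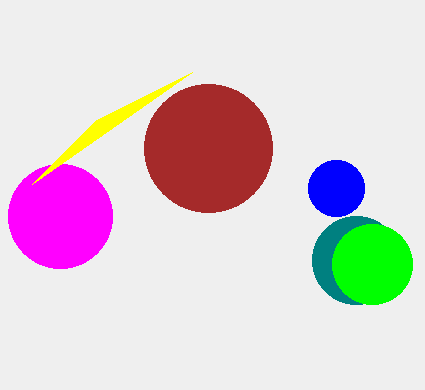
a_1 = 356
b_1 = 260
c_1 = 44
a_2 = 60
b_2 = 216
c_2 = 52
a_3 = 208
b_3 = 148
c_3 = 64
a_4 = 336
b_4 = 188
c_4 = 28
a_5 = 372
b_5 = 264
c_5 = 40
u_6 = 192
v_6 = 72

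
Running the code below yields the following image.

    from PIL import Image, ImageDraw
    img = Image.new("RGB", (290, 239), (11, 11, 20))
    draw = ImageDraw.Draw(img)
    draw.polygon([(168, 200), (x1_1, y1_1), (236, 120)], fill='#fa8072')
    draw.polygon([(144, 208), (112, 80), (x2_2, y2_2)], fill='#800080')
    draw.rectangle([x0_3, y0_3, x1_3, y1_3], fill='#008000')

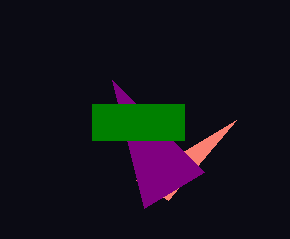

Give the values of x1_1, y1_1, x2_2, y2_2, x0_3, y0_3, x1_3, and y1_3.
x1_1 = 136
y1_1 = 180
x2_2 = 204
y2_2 = 172
x0_3 = 92
y0_3 = 104
x1_3 = 184
y1_3 = 140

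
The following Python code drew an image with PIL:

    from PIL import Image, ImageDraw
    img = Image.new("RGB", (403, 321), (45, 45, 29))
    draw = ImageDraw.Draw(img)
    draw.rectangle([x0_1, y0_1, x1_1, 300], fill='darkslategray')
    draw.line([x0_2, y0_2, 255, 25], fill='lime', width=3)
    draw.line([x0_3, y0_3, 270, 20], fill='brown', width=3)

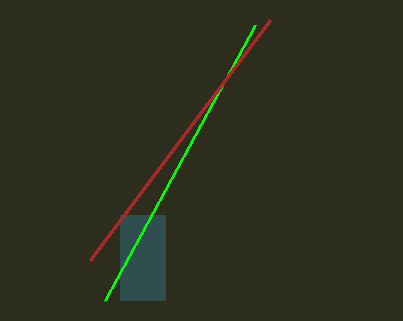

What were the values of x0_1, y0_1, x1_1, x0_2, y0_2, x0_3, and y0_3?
x0_1 = 120
y0_1 = 215
x1_1 = 165
x0_2 = 105
y0_2 = 300
x0_3 = 90
y0_3 = 260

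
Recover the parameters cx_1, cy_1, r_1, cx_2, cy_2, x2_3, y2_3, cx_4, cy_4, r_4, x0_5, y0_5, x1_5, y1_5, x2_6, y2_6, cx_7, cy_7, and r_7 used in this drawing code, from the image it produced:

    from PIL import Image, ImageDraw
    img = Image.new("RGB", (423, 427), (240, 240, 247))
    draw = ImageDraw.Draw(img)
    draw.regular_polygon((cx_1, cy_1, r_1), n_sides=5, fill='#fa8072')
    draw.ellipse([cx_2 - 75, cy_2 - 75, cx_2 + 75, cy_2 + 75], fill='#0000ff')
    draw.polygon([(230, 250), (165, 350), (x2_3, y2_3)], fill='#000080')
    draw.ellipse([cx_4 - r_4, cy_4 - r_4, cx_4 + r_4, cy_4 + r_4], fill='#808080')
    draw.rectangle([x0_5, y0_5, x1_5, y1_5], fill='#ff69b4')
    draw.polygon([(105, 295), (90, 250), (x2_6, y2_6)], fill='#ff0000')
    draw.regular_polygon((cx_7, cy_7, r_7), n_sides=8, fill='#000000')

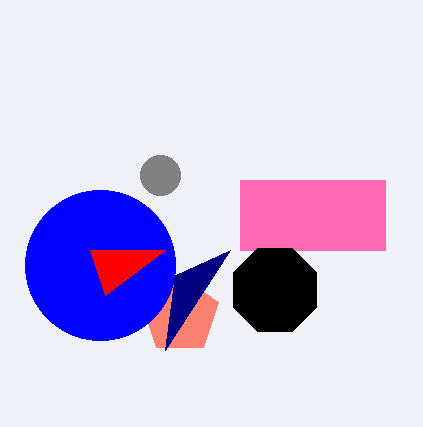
cx_1 = 180
cy_1 = 315
r_1 = 40
cx_2 = 100
cy_2 = 265
x2_3 = 175
y2_3 = 275
cx_4 = 160
cy_4 = 175
r_4 = 20
x0_5 = 240
y0_5 = 180
x1_5 = 385
y1_5 = 250
x2_6 = 165
y2_6 = 250
cx_7 = 275
cy_7 = 290
r_7 = 45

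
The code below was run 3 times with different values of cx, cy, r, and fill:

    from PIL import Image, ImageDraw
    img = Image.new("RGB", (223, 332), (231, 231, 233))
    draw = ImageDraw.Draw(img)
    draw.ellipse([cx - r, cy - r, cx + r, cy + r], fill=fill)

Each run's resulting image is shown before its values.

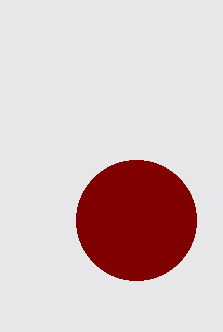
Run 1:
cx = 136, cy = 220, r = 60, fill = 'maroon'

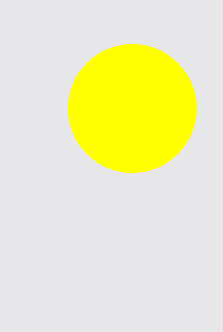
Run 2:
cx = 132, cy = 108, r = 64, fill = 'yellow'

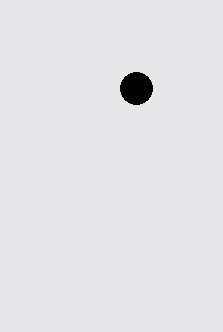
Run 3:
cx = 136; cy = 88; r = 16; fill = 'black'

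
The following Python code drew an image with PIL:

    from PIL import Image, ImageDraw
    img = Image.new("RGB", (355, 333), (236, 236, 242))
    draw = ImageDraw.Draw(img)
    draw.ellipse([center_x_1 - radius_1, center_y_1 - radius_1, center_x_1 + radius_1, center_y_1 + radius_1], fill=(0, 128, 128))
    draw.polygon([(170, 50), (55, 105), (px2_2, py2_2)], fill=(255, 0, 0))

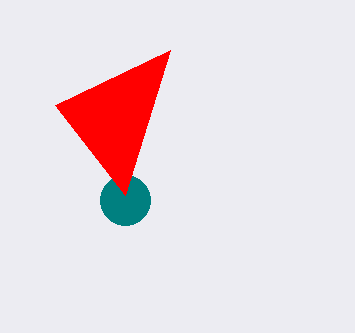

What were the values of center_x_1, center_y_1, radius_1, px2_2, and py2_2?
center_x_1 = 125, center_y_1 = 200, radius_1 = 25, px2_2 = 125, py2_2 = 195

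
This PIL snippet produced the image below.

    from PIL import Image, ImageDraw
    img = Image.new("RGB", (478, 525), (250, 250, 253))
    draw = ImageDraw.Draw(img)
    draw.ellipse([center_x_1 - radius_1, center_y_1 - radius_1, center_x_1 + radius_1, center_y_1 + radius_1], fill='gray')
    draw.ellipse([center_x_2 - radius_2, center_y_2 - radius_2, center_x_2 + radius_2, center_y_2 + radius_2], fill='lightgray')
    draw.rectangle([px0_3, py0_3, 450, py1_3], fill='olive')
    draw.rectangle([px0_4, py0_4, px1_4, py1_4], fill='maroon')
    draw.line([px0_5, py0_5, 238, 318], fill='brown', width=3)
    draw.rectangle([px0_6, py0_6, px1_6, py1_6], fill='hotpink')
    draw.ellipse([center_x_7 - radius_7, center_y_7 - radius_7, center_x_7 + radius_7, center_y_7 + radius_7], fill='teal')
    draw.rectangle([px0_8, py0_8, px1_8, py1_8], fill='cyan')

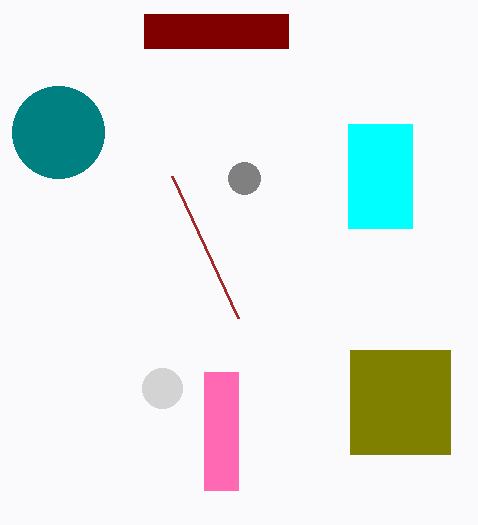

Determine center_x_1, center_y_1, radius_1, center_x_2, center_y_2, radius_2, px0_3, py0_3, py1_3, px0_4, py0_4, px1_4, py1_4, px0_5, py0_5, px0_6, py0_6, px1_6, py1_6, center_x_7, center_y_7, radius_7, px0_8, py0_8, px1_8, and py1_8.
center_x_1 = 244
center_y_1 = 178
radius_1 = 16
center_x_2 = 162
center_y_2 = 388
radius_2 = 20
px0_3 = 350
py0_3 = 350
py1_3 = 454
px0_4 = 144
py0_4 = 14
px1_4 = 288
py1_4 = 48
px0_5 = 172
py0_5 = 176
px0_6 = 204
py0_6 = 372
px1_6 = 238
py1_6 = 490
center_x_7 = 58
center_y_7 = 132
radius_7 = 46
px0_8 = 348
py0_8 = 124
px1_8 = 412
py1_8 = 228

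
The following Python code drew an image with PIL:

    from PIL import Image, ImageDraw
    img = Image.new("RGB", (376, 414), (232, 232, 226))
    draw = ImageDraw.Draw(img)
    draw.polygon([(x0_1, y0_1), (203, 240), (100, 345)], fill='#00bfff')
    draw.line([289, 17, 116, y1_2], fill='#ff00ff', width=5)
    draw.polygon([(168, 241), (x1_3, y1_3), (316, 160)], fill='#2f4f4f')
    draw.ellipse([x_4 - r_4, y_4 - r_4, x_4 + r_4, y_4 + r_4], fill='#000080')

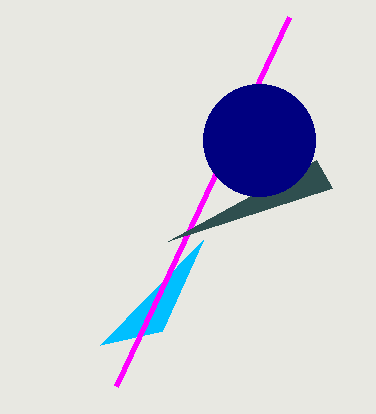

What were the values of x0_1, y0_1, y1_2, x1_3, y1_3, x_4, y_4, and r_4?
x0_1 = 162, y0_1 = 331, y1_2 = 386, x1_3 = 332, y1_3 = 188, x_4 = 259, y_4 = 140, r_4 = 56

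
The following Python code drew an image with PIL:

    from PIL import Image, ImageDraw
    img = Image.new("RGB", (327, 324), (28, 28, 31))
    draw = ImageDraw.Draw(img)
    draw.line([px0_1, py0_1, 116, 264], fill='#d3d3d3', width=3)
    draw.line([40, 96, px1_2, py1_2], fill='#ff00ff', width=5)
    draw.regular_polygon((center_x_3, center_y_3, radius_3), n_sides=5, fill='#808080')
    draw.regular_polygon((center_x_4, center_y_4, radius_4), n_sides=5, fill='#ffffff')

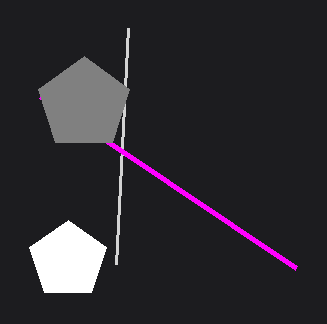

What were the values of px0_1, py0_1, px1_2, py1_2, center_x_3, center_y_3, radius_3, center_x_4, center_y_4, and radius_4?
px0_1 = 128
py0_1 = 28
px1_2 = 296
py1_2 = 268
center_x_3 = 84
center_y_3 = 104
radius_3 = 48
center_x_4 = 68
center_y_4 = 260
radius_4 = 40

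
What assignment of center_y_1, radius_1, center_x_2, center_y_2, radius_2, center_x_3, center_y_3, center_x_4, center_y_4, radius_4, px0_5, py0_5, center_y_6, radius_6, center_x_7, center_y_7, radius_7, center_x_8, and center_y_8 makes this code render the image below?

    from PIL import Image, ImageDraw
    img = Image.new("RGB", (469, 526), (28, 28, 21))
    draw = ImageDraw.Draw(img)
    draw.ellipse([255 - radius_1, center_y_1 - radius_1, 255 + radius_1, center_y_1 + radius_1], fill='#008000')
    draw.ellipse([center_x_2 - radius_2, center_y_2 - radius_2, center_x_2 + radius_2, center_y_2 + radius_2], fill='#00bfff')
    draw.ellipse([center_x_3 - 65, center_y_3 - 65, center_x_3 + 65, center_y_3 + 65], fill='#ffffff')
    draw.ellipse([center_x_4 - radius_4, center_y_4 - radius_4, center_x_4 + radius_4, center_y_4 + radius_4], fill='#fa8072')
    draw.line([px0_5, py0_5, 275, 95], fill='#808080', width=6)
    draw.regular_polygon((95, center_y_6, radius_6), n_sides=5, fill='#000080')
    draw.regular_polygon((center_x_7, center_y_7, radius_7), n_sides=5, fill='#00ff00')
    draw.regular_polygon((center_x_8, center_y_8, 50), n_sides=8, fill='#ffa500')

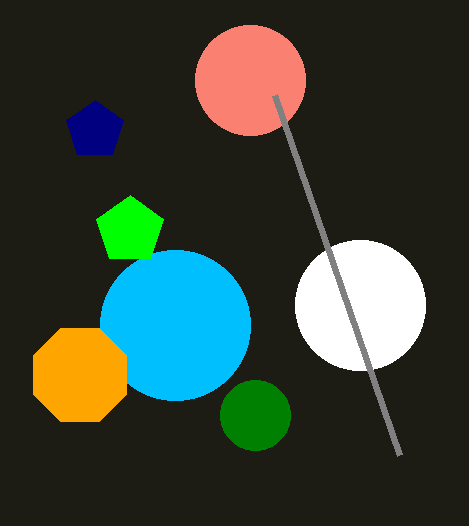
center_y_1 = 415
radius_1 = 35
center_x_2 = 175
center_y_2 = 325
radius_2 = 75
center_x_3 = 360
center_y_3 = 305
center_x_4 = 250
center_y_4 = 80
radius_4 = 55
px0_5 = 400
py0_5 = 455
center_y_6 = 130
radius_6 = 30
center_x_7 = 130
center_y_7 = 230
radius_7 = 35
center_x_8 = 80
center_y_8 = 375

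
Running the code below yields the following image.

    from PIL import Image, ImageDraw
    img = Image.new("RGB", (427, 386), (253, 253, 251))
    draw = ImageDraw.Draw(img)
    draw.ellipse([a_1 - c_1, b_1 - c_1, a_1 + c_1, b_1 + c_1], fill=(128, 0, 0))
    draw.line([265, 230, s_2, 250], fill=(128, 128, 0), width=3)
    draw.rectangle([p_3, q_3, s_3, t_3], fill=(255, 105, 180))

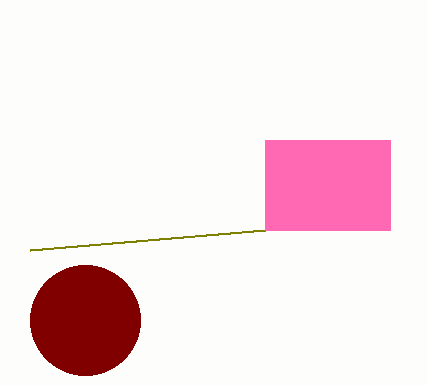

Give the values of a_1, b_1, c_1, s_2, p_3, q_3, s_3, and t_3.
a_1 = 85
b_1 = 320
c_1 = 55
s_2 = 30
p_3 = 265
q_3 = 140
s_3 = 390
t_3 = 230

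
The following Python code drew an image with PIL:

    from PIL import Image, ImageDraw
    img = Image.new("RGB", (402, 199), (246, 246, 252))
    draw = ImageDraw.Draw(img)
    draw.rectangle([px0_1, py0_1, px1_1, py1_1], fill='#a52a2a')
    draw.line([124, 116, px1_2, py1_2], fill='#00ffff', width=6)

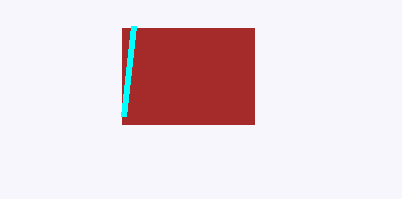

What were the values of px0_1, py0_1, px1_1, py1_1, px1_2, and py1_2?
px0_1 = 122
py0_1 = 28
px1_1 = 254
py1_1 = 124
px1_2 = 134
py1_2 = 26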